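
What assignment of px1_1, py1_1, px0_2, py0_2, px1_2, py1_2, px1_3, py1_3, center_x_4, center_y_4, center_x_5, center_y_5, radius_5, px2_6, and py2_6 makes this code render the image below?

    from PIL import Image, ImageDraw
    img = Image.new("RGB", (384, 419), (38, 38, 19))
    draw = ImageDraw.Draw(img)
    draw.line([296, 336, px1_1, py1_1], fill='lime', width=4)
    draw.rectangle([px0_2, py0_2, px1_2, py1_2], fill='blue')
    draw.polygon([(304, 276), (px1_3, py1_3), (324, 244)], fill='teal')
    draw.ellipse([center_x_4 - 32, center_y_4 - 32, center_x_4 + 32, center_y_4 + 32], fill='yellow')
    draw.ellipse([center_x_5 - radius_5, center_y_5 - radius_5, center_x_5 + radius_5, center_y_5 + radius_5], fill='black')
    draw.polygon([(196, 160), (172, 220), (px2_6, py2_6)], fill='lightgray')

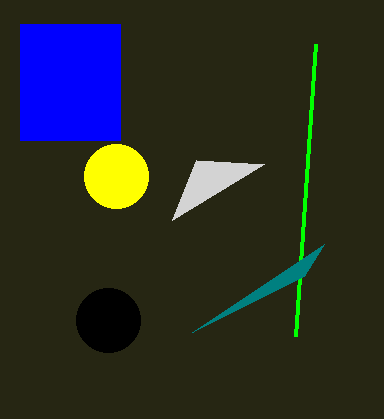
px1_1 = 316, py1_1 = 44, px0_2 = 20, py0_2 = 24, px1_2 = 120, py1_2 = 140, px1_3 = 192, py1_3 = 332, center_x_4 = 116, center_y_4 = 176, center_x_5 = 108, center_y_5 = 320, radius_5 = 32, px2_6 = 264, py2_6 = 164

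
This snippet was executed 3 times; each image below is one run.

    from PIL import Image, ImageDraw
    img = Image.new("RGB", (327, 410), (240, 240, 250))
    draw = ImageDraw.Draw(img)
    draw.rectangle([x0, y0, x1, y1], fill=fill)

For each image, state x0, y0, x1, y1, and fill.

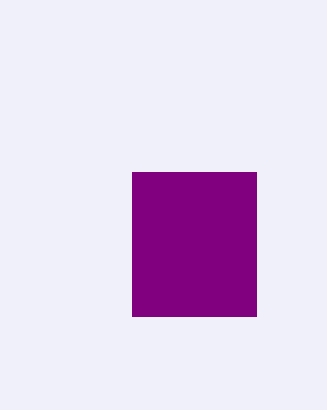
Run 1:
x0 = 132; y0 = 172; x1 = 256; y1 = 316; fill = 'purple'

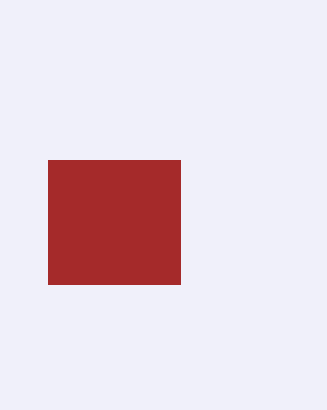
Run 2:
x0 = 48
y0 = 160
x1 = 180
y1 = 284
fill = 'brown'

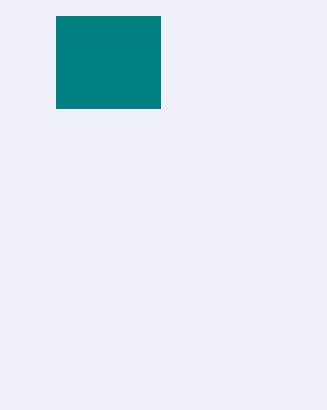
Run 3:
x0 = 56, y0 = 16, x1 = 160, y1 = 108, fill = 'teal'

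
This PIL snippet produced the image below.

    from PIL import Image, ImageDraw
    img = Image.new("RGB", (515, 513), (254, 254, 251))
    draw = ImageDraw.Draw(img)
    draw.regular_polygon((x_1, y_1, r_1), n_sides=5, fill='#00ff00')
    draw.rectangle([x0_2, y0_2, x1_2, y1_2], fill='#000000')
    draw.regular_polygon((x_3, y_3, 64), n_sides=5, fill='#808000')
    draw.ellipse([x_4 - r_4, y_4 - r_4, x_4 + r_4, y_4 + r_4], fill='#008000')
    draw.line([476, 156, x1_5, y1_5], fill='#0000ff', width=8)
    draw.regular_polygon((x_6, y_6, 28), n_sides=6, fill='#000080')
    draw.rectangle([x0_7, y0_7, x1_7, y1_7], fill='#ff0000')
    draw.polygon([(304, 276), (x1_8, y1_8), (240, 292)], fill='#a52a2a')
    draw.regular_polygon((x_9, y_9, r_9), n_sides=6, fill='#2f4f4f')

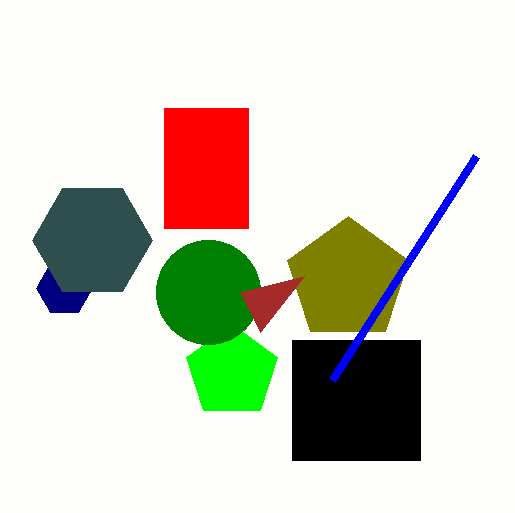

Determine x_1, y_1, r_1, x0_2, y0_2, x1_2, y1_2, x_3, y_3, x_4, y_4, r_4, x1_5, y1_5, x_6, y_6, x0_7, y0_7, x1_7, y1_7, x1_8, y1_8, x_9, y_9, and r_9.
x_1 = 232; y_1 = 372; r_1 = 48; x0_2 = 292; y0_2 = 340; x1_2 = 420; y1_2 = 460; x_3 = 348; y_3 = 280; x_4 = 208; y_4 = 292; r_4 = 52; x1_5 = 332; y1_5 = 380; x_6 = 64; y_6 = 288; x0_7 = 164; y0_7 = 108; x1_7 = 248; y1_7 = 228; x1_8 = 260; y1_8 = 332; x_9 = 92; y_9 = 240; r_9 = 60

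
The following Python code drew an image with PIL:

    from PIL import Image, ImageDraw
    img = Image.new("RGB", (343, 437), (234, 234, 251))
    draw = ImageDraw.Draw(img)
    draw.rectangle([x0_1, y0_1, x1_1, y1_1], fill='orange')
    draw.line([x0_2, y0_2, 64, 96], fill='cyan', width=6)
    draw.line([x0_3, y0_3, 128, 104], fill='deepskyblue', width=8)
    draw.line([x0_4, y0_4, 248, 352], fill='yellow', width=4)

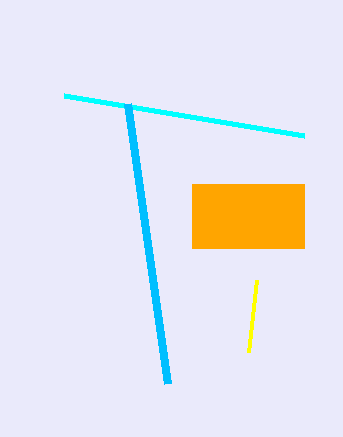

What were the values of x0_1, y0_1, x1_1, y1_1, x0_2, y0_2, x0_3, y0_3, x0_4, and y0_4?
x0_1 = 192, y0_1 = 184, x1_1 = 304, y1_1 = 248, x0_2 = 304, y0_2 = 136, x0_3 = 168, y0_3 = 384, x0_4 = 256, y0_4 = 280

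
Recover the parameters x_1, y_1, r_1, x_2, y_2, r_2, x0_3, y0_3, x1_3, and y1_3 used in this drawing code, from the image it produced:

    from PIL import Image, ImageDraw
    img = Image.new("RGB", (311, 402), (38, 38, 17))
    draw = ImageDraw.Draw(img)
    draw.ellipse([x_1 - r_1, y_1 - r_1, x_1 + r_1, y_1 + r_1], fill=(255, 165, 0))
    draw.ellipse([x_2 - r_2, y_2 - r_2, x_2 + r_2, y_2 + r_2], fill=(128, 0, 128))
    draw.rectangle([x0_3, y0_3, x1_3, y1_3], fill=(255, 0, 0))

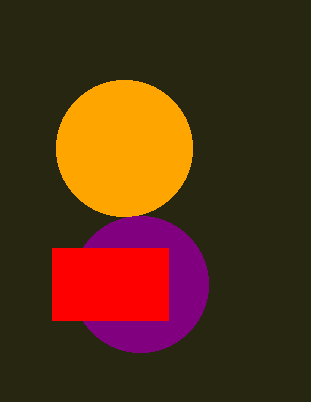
x_1 = 124
y_1 = 148
r_1 = 68
x_2 = 140
y_2 = 284
r_2 = 68
x0_3 = 52
y0_3 = 248
x1_3 = 168
y1_3 = 320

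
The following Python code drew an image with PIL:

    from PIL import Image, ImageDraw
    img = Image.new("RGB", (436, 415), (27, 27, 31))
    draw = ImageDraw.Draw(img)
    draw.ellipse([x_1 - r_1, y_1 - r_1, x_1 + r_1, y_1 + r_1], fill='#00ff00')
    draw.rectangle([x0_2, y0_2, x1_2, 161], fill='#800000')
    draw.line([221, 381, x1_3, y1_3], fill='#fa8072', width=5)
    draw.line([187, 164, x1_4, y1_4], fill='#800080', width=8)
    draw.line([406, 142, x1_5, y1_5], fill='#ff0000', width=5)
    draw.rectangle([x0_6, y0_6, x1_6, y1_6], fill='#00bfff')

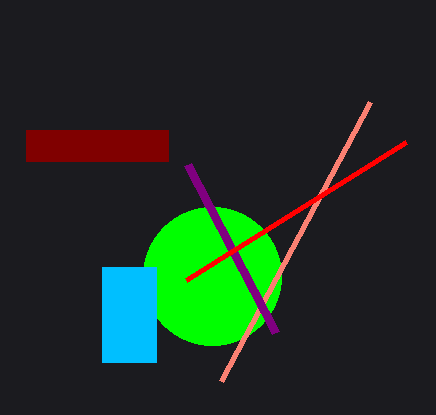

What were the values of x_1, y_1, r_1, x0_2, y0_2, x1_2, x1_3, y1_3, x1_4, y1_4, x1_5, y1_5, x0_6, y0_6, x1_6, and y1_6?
x_1 = 212; y_1 = 276; r_1 = 69; x0_2 = 26; y0_2 = 130; x1_2 = 168; x1_3 = 370; y1_3 = 102; x1_4 = 275; y1_4 = 332; x1_5 = 186; y1_5 = 280; x0_6 = 102; y0_6 = 267; x1_6 = 156; y1_6 = 362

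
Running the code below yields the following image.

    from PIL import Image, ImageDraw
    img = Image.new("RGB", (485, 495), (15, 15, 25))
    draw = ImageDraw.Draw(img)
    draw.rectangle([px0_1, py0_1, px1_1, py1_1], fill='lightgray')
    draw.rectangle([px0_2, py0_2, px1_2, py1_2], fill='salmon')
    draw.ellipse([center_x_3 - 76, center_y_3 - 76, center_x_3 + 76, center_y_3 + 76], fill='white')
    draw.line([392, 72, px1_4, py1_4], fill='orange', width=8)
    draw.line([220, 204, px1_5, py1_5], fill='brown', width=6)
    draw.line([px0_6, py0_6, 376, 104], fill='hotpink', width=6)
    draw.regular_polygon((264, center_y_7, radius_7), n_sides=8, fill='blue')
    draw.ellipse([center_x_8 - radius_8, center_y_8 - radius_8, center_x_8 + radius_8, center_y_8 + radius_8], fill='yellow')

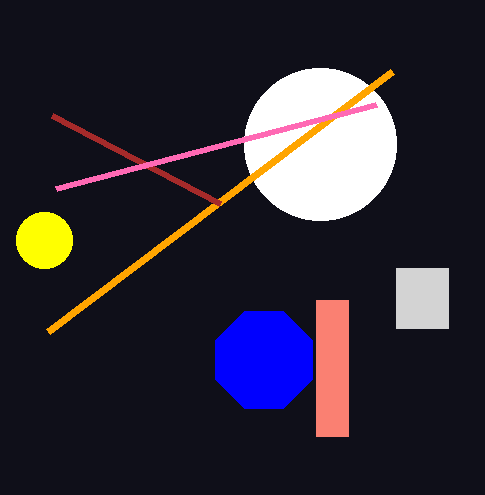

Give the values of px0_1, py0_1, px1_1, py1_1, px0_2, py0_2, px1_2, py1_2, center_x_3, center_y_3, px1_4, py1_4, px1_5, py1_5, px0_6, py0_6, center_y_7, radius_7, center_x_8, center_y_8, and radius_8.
px0_1 = 396; py0_1 = 268; px1_1 = 448; py1_1 = 328; px0_2 = 316; py0_2 = 300; px1_2 = 348; py1_2 = 436; center_x_3 = 320; center_y_3 = 144; px1_4 = 48; py1_4 = 332; px1_5 = 52; py1_5 = 116; px0_6 = 56; py0_6 = 188; center_y_7 = 360; radius_7 = 52; center_x_8 = 44; center_y_8 = 240; radius_8 = 28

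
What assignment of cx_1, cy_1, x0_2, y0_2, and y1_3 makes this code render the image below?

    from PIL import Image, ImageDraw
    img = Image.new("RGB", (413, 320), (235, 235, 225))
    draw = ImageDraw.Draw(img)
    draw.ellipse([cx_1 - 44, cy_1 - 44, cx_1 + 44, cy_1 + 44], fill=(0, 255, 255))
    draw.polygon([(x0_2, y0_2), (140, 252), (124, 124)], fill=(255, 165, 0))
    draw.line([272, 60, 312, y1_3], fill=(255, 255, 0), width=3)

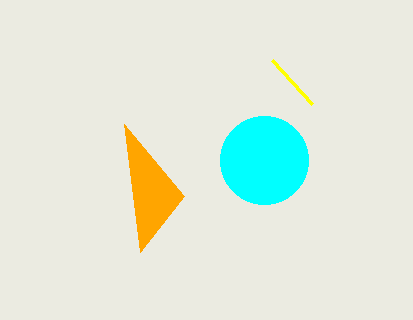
cx_1 = 264; cy_1 = 160; x0_2 = 184; y0_2 = 196; y1_3 = 104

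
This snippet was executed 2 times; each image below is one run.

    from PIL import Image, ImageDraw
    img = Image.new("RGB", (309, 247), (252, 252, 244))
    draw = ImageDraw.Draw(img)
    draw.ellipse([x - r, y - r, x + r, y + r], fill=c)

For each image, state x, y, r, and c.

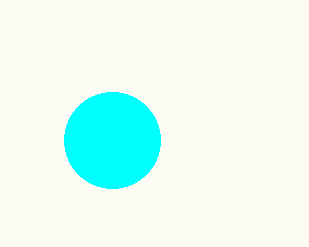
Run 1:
x = 112; y = 140; r = 48; c = 'cyan'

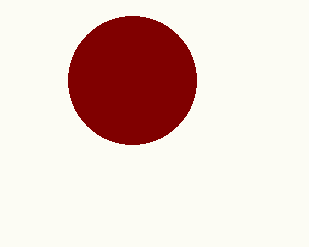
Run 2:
x = 132, y = 80, r = 64, c = 'maroon'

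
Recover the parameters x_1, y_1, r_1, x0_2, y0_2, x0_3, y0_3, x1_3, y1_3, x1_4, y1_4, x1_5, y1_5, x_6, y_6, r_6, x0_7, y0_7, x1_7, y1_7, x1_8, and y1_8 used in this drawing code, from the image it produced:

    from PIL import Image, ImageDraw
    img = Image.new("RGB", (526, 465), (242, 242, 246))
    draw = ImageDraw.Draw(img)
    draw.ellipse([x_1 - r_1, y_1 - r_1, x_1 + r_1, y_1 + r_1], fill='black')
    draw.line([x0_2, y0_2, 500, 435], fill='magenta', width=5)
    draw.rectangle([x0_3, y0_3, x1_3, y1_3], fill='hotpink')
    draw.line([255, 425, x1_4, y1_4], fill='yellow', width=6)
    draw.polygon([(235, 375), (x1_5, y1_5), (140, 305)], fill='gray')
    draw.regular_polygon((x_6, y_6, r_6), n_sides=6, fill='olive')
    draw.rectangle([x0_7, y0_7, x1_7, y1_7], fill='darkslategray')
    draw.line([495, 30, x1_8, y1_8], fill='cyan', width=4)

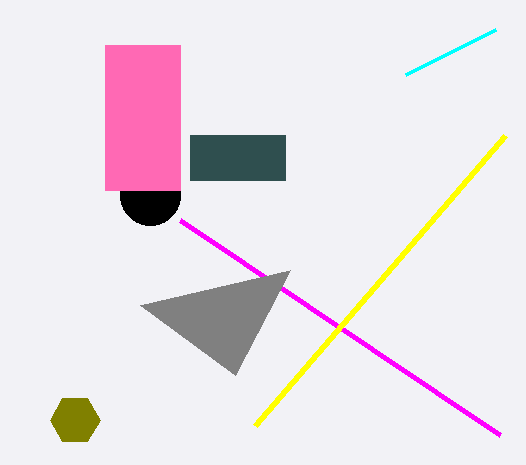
x_1 = 150
y_1 = 195
r_1 = 30
x0_2 = 180
y0_2 = 220
x0_3 = 105
y0_3 = 45
x1_3 = 180
y1_3 = 190
x1_4 = 505
y1_4 = 135
x1_5 = 290
y1_5 = 270
x_6 = 75
y_6 = 420
r_6 = 25
x0_7 = 190
y0_7 = 135
x1_7 = 285
y1_7 = 180
x1_8 = 405
y1_8 = 75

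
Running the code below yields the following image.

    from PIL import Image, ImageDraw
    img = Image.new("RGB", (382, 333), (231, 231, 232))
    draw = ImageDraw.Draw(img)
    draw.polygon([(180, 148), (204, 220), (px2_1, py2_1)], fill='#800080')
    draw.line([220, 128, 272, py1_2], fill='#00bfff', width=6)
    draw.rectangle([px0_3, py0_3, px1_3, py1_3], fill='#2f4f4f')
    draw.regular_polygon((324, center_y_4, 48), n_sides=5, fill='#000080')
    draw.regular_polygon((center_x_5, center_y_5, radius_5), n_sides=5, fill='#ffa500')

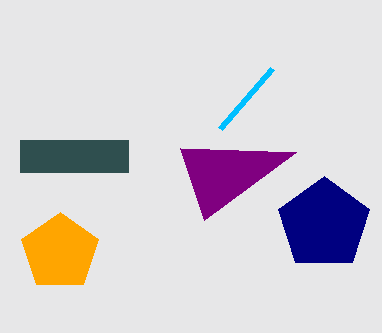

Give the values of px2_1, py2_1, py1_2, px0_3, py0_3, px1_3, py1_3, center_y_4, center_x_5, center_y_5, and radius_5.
px2_1 = 296, py2_1 = 152, py1_2 = 68, px0_3 = 20, py0_3 = 140, px1_3 = 128, py1_3 = 172, center_y_4 = 224, center_x_5 = 60, center_y_5 = 252, radius_5 = 40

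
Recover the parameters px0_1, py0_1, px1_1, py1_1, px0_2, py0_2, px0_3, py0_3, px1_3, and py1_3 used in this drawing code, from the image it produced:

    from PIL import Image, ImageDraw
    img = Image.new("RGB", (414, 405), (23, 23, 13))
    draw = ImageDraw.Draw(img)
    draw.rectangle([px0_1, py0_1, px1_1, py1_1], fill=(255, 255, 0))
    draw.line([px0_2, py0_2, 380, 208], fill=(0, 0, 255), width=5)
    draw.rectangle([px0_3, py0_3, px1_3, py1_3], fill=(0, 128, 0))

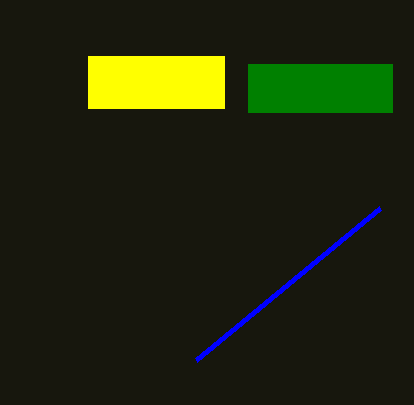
px0_1 = 88, py0_1 = 56, px1_1 = 224, py1_1 = 108, px0_2 = 196, py0_2 = 360, px0_3 = 248, py0_3 = 64, px1_3 = 392, py1_3 = 112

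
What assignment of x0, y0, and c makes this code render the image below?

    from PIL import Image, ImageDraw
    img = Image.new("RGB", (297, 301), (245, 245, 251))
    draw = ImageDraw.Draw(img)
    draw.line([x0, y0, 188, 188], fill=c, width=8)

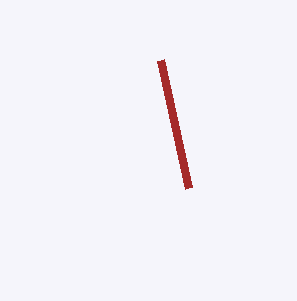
x0 = 160
y0 = 60
c = 'brown'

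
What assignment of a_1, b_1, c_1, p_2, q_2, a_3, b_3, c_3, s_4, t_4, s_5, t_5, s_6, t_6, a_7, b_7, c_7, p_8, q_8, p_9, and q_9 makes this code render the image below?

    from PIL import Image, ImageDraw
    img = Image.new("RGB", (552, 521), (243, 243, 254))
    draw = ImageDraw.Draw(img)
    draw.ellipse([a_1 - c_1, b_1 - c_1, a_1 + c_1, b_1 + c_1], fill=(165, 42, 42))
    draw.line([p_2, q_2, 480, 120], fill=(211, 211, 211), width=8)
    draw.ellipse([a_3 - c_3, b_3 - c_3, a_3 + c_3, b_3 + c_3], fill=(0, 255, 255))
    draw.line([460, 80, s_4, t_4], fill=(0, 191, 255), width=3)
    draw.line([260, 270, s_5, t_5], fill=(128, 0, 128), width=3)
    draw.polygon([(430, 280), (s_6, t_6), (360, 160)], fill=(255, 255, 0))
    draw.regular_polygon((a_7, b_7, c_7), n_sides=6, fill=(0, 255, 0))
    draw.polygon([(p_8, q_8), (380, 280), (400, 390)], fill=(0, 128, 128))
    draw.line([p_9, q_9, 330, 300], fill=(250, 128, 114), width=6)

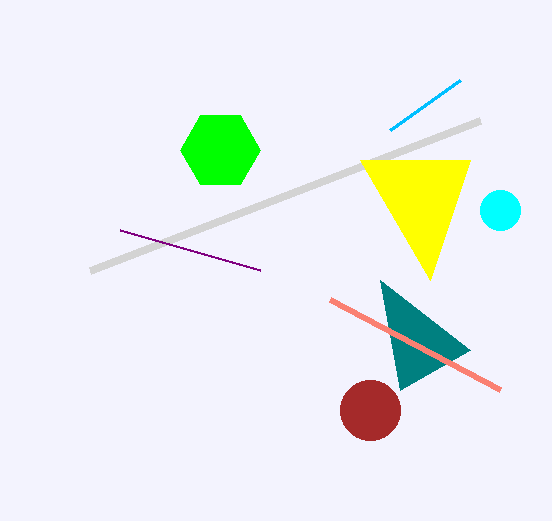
a_1 = 370, b_1 = 410, c_1 = 30, p_2 = 90, q_2 = 270, a_3 = 500, b_3 = 210, c_3 = 20, s_4 = 390, t_4 = 130, s_5 = 120, t_5 = 230, s_6 = 470, t_6 = 160, a_7 = 220, b_7 = 150, c_7 = 40, p_8 = 470, q_8 = 350, p_9 = 500, q_9 = 390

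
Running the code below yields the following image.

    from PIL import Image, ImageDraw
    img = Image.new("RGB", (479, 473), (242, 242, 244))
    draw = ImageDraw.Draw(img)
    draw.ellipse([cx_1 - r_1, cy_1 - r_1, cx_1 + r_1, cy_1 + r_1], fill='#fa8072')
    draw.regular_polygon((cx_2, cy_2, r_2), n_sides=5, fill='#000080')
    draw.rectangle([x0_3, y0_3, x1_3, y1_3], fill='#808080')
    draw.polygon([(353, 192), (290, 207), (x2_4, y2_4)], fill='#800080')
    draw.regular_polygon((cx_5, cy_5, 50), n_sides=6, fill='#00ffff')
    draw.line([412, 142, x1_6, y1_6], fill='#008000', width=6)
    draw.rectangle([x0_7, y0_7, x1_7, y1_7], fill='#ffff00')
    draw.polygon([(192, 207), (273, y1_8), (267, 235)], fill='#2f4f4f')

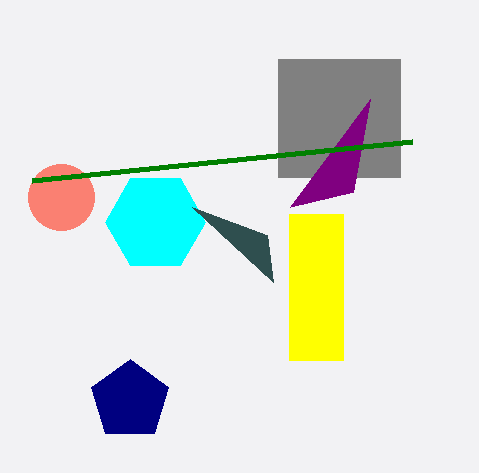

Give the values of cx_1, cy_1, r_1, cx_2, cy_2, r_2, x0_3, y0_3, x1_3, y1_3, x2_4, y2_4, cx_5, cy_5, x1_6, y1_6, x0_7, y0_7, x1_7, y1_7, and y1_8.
cx_1 = 61
cy_1 = 197
r_1 = 33
cx_2 = 130
cy_2 = 400
r_2 = 41
x0_3 = 278
y0_3 = 59
x1_3 = 400
y1_3 = 177
x2_4 = 370
y2_4 = 99
cx_5 = 155
cy_5 = 222
x1_6 = 32
y1_6 = 181
x0_7 = 289
y0_7 = 214
x1_7 = 343
y1_7 = 360
y1_8 = 282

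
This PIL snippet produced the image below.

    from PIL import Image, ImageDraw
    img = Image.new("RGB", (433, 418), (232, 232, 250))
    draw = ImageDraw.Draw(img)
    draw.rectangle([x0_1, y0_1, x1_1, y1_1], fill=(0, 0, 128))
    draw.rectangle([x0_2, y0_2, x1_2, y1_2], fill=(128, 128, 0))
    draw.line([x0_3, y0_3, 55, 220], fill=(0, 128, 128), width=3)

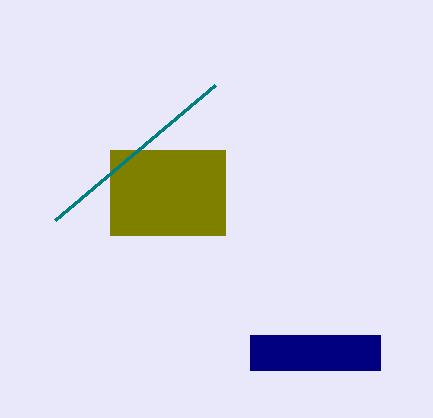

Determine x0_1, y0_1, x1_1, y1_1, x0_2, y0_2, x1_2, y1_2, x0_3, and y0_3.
x0_1 = 250; y0_1 = 335; x1_1 = 380; y1_1 = 370; x0_2 = 110; y0_2 = 150; x1_2 = 225; y1_2 = 235; x0_3 = 215; y0_3 = 85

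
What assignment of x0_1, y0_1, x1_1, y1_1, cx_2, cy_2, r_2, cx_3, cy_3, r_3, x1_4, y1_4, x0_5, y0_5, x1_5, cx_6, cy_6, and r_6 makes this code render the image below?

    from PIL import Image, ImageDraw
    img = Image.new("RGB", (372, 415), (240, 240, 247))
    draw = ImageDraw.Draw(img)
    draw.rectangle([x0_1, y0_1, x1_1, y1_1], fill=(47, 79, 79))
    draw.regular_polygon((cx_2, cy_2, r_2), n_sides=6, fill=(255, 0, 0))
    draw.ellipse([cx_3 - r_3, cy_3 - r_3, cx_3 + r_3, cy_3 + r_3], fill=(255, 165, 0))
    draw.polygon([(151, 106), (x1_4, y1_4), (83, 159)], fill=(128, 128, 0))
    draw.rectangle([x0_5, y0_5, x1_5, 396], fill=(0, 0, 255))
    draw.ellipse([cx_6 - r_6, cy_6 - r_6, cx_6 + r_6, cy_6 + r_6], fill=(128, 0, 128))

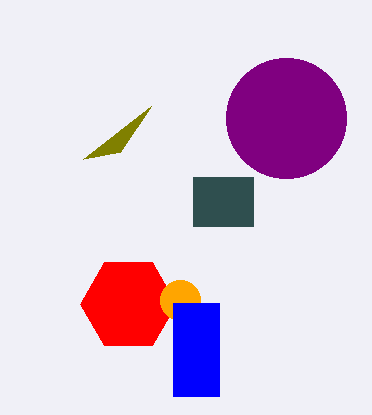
x0_1 = 193; y0_1 = 177; x1_1 = 253; y1_1 = 226; cx_2 = 128; cy_2 = 304; r_2 = 48; cx_3 = 180; cy_3 = 300; r_3 = 20; x1_4 = 120; y1_4 = 152; x0_5 = 173; y0_5 = 303; x1_5 = 219; cx_6 = 286; cy_6 = 118; r_6 = 60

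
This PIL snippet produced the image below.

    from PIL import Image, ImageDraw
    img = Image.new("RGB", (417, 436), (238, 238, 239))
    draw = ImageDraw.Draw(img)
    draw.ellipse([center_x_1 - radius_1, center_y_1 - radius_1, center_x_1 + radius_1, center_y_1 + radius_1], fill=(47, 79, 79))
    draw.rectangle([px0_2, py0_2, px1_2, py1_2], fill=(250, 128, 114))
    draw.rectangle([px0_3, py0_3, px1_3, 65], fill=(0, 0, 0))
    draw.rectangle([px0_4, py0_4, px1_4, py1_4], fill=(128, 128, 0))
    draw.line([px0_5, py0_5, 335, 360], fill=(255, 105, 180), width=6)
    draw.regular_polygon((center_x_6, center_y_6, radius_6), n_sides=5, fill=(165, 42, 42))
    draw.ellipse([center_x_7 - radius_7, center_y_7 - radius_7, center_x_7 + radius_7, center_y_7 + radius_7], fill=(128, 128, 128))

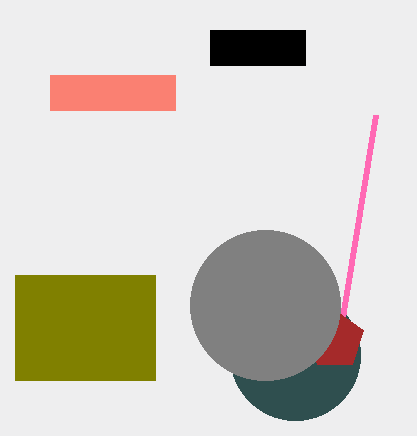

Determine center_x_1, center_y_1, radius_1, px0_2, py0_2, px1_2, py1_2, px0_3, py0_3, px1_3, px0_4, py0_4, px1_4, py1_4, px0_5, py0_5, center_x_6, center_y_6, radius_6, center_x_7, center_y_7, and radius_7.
center_x_1 = 295
center_y_1 = 355
radius_1 = 65
px0_2 = 50
py0_2 = 75
px1_2 = 175
py1_2 = 110
px0_3 = 210
py0_3 = 30
px1_3 = 305
px0_4 = 15
py0_4 = 275
px1_4 = 155
py1_4 = 380
px0_5 = 375
py0_5 = 115
center_x_6 = 335
center_y_6 = 340
radius_6 = 30
center_x_7 = 265
center_y_7 = 305
radius_7 = 75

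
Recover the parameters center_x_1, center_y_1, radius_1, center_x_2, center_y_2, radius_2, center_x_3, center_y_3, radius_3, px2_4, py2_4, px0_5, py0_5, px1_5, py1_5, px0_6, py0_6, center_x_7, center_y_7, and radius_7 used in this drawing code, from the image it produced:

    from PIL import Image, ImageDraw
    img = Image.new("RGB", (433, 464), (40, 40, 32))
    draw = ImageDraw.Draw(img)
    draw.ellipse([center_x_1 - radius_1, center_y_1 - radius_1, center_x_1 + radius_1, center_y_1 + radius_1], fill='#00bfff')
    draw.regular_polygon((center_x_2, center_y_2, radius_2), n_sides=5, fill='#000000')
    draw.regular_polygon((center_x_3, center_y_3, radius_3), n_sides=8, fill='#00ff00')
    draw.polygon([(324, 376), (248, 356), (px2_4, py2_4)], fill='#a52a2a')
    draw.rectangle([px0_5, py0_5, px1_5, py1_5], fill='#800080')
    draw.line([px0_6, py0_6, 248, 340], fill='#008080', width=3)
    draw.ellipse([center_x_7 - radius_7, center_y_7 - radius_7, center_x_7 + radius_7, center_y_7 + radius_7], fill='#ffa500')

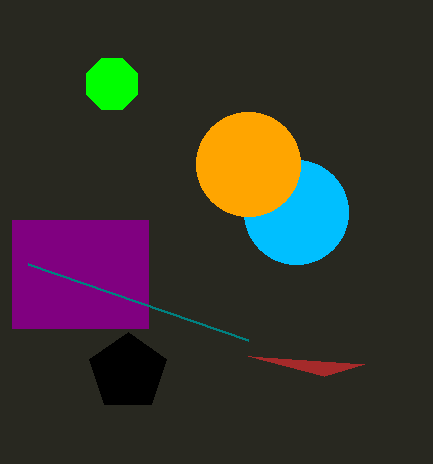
center_x_1 = 296, center_y_1 = 212, radius_1 = 52, center_x_2 = 128, center_y_2 = 372, radius_2 = 40, center_x_3 = 112, center_y_3 = 84, radius_3 = 28, px2_4 = 364, py2_4 = 364, px0_5 = 12, py0_5 = 220, px1_5 = 148, py1_5 = 328, px0_6 = 28, py0_6 = 264, center_x_7 = 248, center_y_7 = 164, radius_7 = 52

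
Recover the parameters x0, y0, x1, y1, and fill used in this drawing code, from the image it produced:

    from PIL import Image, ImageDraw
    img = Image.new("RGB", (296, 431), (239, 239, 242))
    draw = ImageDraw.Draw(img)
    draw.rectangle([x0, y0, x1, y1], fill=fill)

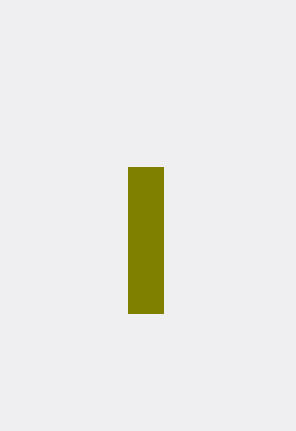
x0 = 128; y0 = 167; x1 = 163; y1 = 313; fill = 'olive'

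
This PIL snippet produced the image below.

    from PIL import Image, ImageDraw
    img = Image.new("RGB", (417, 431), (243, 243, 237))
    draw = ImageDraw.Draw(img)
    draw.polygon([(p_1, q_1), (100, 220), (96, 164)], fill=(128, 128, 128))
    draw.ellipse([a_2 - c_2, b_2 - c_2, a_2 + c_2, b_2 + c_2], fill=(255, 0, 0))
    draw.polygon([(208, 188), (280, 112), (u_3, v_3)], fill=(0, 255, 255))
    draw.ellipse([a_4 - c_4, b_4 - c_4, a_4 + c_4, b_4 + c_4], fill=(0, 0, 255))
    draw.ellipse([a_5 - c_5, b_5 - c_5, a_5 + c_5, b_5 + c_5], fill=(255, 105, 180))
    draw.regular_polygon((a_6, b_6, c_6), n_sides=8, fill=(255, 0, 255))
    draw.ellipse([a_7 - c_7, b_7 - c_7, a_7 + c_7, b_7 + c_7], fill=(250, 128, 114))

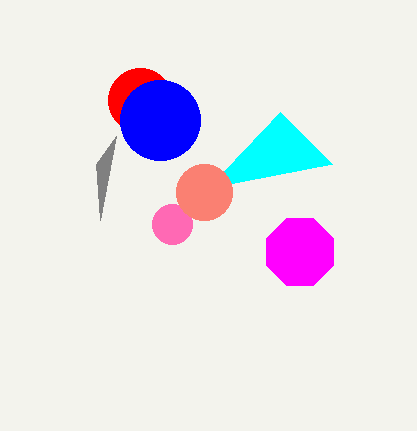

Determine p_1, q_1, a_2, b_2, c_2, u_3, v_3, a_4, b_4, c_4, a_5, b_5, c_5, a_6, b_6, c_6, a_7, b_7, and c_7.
p_1 = 116; q_1 = 136; a_2 = 140; b_2 = 100; c_2 = 32; u_3 = 332; v_3 = 164; a_4 = 160; b_4 = 120; c_4 = 40; a_5 = 172; b_5 = 224; c_5 = 20; a_6 = 300; b_6 = 252; c_6 = 36; a_7 = 204; b_7 = 192; c_7 = 28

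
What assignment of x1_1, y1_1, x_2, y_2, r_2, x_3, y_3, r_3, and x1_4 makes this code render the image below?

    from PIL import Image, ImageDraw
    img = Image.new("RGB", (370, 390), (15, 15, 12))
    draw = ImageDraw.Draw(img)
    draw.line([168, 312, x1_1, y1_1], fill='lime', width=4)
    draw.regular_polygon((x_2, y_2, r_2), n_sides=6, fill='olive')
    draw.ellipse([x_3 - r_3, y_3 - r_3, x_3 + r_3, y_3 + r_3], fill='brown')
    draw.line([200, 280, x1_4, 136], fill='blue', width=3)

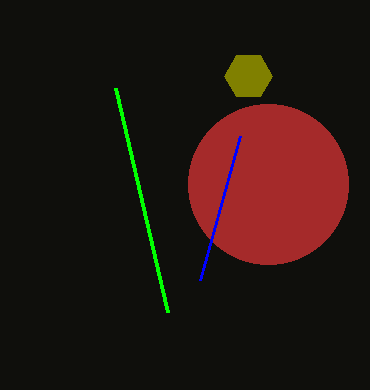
x1_1 = 116
y1_1 = 88
x_2 = 248
y_2 = 76
r_2 = 24
x_3 = 268
y_3 = 184
r_3 = 80
x1_4 = 240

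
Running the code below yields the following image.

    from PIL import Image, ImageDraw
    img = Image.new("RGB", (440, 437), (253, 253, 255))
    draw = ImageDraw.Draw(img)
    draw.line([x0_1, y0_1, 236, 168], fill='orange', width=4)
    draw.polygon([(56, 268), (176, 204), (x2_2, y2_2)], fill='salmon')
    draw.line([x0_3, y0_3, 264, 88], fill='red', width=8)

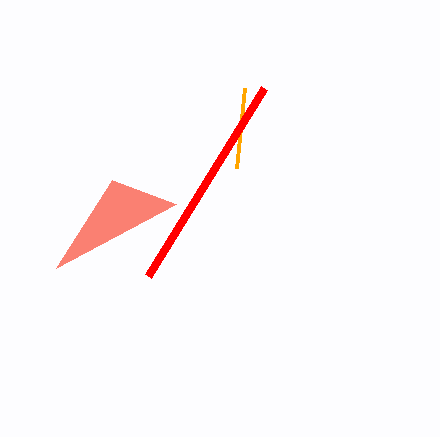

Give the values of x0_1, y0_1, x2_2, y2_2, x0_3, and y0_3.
x0_1 = 244
y0_1 = 88
x2_2 = 112
y2_2 = 180
x0_3 = 148
y0_3 = 276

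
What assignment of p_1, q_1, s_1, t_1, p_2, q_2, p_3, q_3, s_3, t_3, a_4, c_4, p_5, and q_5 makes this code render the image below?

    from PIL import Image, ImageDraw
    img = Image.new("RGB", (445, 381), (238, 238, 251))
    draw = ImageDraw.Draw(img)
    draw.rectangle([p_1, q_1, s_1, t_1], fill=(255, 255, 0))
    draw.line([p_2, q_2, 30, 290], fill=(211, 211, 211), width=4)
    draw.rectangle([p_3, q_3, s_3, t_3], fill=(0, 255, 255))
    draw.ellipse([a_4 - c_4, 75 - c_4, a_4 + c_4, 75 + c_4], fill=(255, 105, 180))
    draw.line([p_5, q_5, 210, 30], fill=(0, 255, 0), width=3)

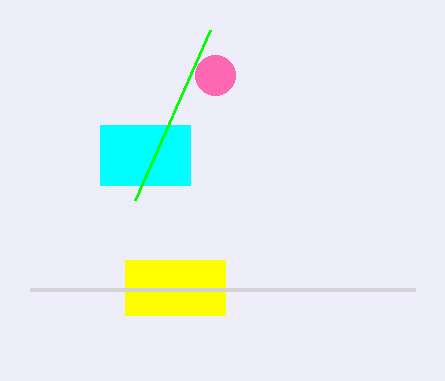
p_1 = 125, q_1 = 260, s_1 = 225, t_1 = 315, p_2 = 415, q_2 = 290, p_3 = 100, q_3 = 125, s_3 = 190, t_3 = 185, a_4 = 215, c_4 = 20, p_5 = 135, q_5 = 200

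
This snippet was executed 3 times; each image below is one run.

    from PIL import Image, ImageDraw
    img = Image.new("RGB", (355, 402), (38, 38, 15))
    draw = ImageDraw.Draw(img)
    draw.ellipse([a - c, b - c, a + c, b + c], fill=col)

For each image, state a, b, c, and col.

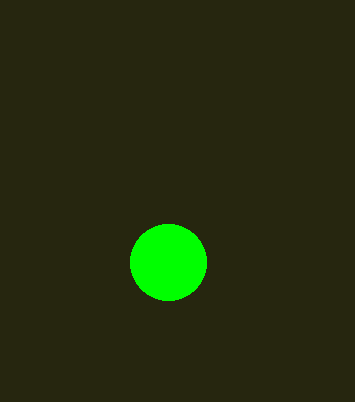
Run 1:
a = 168
b = 262
c = 38
col = 'lime'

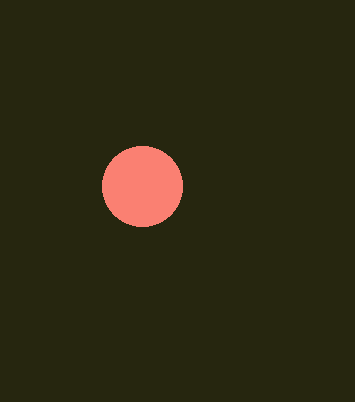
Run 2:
a = 142
b = 186
c = 40
col = 'salmon'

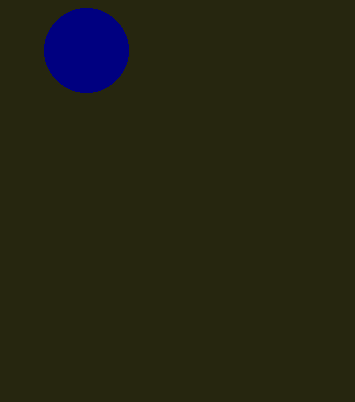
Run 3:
a = 86; b = 50; c = 42; col = 'navy'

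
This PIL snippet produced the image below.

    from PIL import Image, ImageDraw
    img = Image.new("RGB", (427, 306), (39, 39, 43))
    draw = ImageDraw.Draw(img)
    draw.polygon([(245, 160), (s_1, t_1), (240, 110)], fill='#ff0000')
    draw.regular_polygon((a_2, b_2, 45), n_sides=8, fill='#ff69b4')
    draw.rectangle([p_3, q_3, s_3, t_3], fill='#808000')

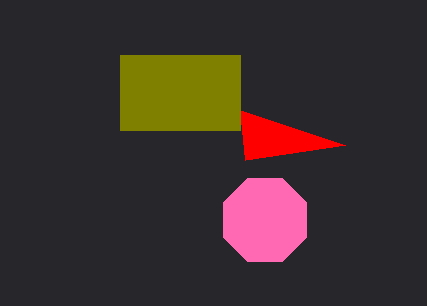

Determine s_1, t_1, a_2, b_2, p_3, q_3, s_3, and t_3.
s_1 = 345, t_1 = 145, a_2 = 265, b_2 = 220, p_3 = 120, q_3 = 55, s_3 = 240, t_3 = 130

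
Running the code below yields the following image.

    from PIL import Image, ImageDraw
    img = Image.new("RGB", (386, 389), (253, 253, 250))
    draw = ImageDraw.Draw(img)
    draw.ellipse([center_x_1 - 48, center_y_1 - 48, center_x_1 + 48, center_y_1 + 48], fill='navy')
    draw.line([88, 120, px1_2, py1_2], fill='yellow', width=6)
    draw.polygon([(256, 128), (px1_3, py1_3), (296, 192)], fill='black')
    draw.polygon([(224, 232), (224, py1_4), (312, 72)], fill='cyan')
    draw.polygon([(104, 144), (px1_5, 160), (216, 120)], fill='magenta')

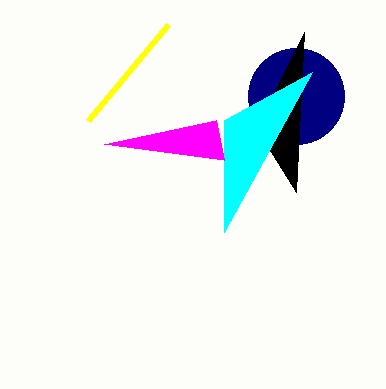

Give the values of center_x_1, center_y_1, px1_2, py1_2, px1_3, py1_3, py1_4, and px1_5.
center_x_1 = 296, center_y_1 = 96, px1_2 = 168, py1_2 = 24, px1_3 = 304, py1_3 = 32, py1_4 = 120, px1_5 = 224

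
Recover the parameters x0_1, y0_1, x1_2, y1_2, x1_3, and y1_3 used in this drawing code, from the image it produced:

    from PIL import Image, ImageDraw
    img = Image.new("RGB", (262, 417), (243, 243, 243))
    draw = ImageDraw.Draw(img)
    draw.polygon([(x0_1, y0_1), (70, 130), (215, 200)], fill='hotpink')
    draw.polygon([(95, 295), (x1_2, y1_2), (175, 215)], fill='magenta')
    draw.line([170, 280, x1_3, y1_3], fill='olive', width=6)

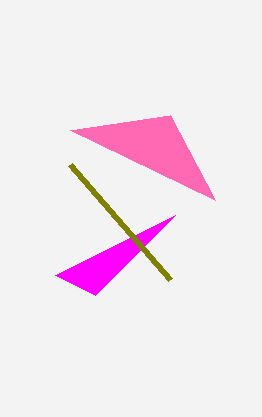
x0_1 = 170
y0_1 = 115
x1_2 = 55
y1_2 = 275
x1_3 = 70
y1_3 = 165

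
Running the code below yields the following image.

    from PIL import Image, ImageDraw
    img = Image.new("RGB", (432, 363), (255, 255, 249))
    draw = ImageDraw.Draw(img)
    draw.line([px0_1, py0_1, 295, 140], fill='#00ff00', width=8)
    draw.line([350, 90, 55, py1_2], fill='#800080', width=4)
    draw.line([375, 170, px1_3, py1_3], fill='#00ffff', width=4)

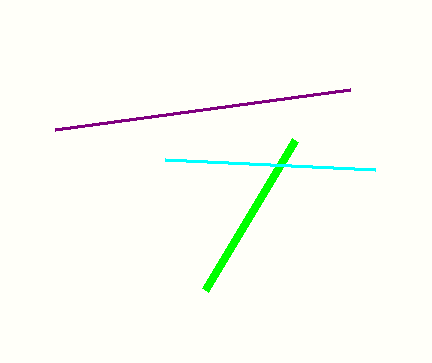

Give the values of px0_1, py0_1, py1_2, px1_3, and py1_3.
px0_1 = 205; py0_1 = 290; py1_2 = 130; px1_3 = 165; py1_3 = 160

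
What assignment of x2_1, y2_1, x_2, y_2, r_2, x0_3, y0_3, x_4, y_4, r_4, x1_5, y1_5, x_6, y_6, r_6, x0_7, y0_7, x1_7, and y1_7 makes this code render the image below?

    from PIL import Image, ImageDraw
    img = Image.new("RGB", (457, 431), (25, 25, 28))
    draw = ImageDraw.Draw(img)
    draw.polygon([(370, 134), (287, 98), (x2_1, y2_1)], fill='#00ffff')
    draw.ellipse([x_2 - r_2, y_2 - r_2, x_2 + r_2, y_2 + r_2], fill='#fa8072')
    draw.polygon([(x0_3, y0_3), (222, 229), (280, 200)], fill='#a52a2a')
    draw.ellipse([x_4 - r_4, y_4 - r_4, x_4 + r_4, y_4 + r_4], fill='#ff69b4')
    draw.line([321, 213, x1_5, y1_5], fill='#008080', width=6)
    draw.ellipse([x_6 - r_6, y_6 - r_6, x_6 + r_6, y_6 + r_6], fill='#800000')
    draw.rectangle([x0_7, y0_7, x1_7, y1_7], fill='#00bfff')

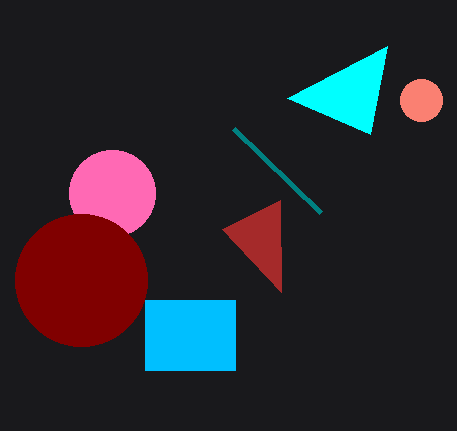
x2_1 = 387
y2_1 = 46
x_2 = 421
y_2 = 100
r_2 = 21
x0_3 = 281
y0_3 = 292
x_4 = 112
y_4 = 193
r_4 = 43
x1_5 = 234
y1_5 = 129
x_6 = 81
y_6 = 280
r_6 = 66
x0_7 = 145
y0_7 = 300
x1_7 = 235
y1_7 = 370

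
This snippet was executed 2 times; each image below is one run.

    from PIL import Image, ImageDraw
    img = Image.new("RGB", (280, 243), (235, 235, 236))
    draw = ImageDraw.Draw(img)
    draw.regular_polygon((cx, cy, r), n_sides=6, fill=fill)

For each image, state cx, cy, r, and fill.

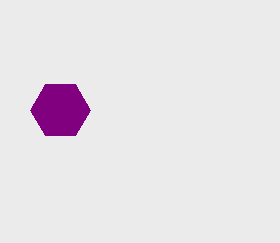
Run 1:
cx = 60
cy = 110
r = 30
fill = 'purple'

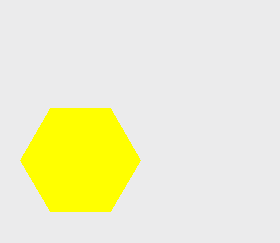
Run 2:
cx = 80, cy = 160, r = 60, fill = 'yellow'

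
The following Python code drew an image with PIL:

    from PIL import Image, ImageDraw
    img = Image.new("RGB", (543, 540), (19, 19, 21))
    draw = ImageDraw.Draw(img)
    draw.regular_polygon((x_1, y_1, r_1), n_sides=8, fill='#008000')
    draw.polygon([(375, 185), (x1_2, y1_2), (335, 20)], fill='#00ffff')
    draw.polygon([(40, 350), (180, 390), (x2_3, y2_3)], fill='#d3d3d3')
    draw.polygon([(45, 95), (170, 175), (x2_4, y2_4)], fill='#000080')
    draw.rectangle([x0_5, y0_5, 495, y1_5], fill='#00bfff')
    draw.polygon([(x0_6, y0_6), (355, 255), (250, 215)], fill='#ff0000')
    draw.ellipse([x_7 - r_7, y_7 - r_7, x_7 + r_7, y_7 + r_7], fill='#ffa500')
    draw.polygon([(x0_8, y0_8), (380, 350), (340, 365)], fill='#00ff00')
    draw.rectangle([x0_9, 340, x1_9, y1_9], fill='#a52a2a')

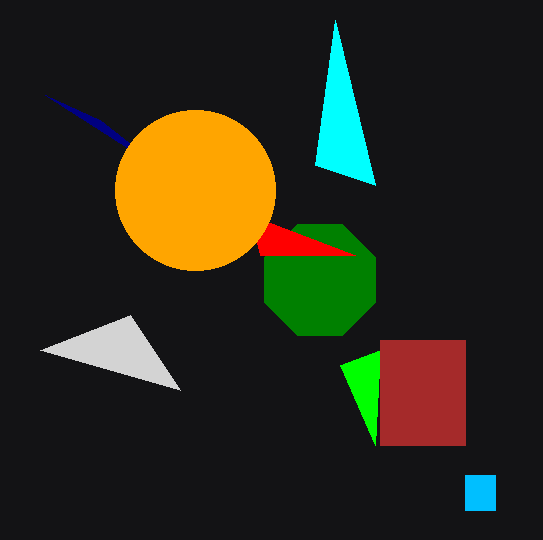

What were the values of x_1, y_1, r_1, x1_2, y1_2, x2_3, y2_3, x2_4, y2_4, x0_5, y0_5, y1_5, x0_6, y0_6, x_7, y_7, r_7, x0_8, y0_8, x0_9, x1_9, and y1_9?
x_1 = 320, y_1 = 280, r_1 = 60, x1_2 = 315, y1_2 = 165, x2_3 = 130, y2_3 = 315, x2_4 = 100, y2_4 = 120, x0_5 = 465, y0_5 = 475, y1_5 = 510, x0_6 = 260, y0_6 = 255, x_7 = 195, y_7 = 190, r_7 = 80, x0_8 = 375, y0_8 = 445, x0_9 = 380, x1_9 = 465, y1_9 = 445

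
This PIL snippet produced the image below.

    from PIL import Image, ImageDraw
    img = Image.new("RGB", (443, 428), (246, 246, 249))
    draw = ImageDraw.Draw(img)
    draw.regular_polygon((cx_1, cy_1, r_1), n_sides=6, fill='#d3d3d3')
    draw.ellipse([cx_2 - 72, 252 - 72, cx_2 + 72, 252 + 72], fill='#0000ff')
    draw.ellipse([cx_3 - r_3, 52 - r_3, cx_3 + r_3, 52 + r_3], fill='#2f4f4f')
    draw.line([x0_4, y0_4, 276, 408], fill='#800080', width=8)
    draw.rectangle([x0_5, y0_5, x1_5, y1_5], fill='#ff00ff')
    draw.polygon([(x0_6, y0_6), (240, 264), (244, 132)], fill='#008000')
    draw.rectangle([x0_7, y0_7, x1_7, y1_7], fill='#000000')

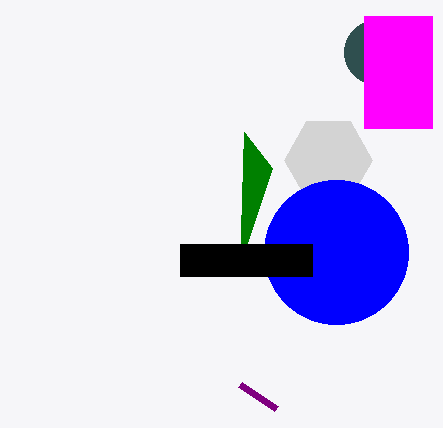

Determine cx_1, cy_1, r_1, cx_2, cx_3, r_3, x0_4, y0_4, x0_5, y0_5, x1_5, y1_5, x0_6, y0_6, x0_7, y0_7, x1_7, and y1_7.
cx_1 = 328, cy_1 = 160, r_1 = 44, cx_2 = 336, cx_3 = 376, r_3 = 32, x0_4 = 240, y0_4 = 384, x0_5 = 364, y0_5 = 16, x1_5 = 432, y1_5 = 128, x0_6 = 272, y0_6 = 168, x0_7 = 180, y0_7 = 244, x1_7 = 312, y1_7 = 276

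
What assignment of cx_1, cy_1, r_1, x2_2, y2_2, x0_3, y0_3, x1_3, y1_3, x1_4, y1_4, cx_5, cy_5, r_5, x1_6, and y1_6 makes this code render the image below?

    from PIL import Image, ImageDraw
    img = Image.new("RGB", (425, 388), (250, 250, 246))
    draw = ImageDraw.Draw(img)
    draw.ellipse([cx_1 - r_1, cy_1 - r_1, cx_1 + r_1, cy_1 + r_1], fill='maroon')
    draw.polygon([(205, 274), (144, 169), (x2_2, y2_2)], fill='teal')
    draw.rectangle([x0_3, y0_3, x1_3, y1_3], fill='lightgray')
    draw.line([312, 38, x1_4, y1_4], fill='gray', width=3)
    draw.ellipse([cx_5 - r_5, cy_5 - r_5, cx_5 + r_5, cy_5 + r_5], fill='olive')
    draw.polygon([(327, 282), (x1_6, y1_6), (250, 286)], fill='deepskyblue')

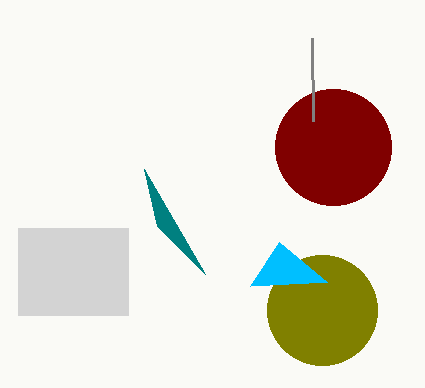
cx_1 = 333, cy_1 = 147, r_1 = 58, x2_2 = 157, y2_2 = 226, x0_3 = 18, y0_3 = 228, x1_3 = 128, y1_3 = 315, x1_4 = 313, y1_4 = 121, cx_5 = 322, cy_5 = 310, r_5 = 55, x1_6 = 279, y1_6 = 242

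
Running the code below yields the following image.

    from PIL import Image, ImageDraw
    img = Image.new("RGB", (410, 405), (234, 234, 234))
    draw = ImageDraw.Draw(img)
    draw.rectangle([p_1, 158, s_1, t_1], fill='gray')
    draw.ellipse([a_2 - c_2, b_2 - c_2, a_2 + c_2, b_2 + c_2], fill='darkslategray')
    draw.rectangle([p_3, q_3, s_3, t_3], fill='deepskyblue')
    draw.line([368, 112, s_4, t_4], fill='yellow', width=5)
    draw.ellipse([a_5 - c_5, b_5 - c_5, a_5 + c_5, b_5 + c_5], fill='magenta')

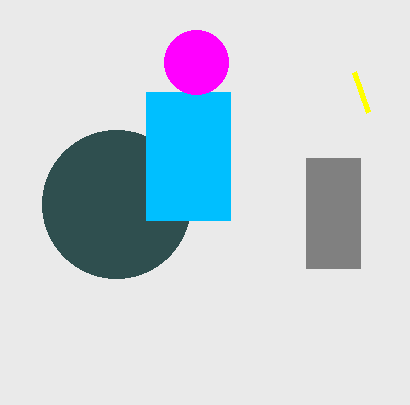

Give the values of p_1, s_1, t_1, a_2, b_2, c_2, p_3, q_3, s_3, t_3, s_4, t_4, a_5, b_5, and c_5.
p_1 = 306, s_1 = 360, t_1 = 268, a_2 = 116, b_2 = 204, c_2 = 74, p_3 = 146, q_3 = 92, s_3 = 230, t_3 = 220, s_4 = 354, t_4 = 72, a_5 = 196, b_5 = 62, c_5 = 32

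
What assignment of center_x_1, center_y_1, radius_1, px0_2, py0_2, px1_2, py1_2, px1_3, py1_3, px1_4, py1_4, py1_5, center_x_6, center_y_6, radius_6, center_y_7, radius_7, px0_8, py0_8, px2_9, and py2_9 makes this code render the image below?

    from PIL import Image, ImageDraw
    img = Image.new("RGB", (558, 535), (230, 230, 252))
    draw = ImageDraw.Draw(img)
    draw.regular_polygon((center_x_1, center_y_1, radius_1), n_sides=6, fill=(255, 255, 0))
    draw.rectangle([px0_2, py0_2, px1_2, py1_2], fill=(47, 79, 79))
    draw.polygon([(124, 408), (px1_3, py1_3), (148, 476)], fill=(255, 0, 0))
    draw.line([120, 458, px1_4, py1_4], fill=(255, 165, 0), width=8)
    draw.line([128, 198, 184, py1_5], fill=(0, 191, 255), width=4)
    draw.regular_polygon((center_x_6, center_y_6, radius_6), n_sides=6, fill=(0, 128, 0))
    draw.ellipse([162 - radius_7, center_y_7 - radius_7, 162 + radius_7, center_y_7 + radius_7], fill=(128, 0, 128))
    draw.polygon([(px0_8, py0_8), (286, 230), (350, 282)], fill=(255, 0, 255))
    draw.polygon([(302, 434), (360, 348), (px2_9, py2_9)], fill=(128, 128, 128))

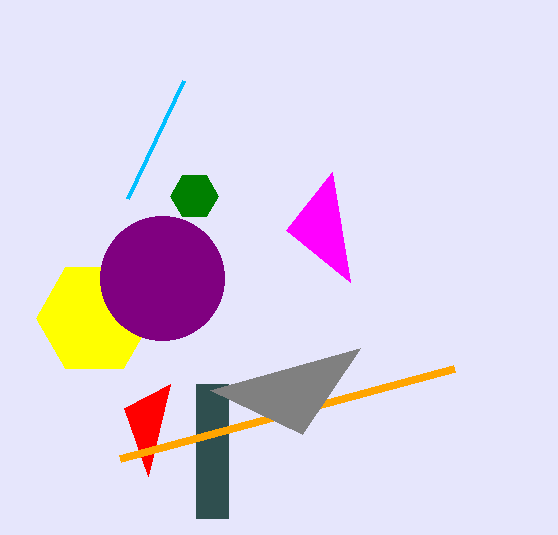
center_x_1 = 94
center_y_1 = 318
radius_1 = 58
px0_2 = 196
py0_2 = 384
px1_2 = 228
py1_2 = 518
px1_3 = 170
py1_3 = 384
px1_4 = 454
py1_4 = 368
py1_5 = 80
center_x_6 = 194
center_y_6 = 196
radius_6 = 24
center_y_7 = 278
radius_7 = 62
px0_8 = 332
py0_8 = 172
px2_9 = 210
py2_9 = 390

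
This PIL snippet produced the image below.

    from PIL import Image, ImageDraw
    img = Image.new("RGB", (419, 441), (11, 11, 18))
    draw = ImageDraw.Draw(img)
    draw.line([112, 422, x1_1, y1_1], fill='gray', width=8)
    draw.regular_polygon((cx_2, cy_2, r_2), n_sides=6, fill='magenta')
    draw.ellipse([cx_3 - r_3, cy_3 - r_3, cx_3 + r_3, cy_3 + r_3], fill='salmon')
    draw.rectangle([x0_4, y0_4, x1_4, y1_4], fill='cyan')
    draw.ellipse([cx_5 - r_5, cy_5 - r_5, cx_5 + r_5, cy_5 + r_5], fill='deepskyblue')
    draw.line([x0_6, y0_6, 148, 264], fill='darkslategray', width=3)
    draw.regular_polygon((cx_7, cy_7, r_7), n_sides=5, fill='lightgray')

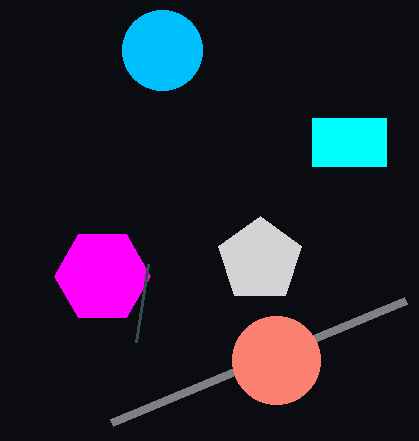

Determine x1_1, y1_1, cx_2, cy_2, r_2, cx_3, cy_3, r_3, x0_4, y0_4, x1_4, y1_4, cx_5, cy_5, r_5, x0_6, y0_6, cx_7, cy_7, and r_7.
x1_1 = 406
y1_1 = 300
cx_2 = 102
cy_2 = 276
r_2 = 48
cx_3 = 276
cy_3 = 360
r_3 = 44
x0_4 = 312
y0_4 = 118
x1_4 = 386
y1_4 = 166
cx_5 = 162
cy_5 = 50
r_5 = 40
x0_6 = 136
y0_6 = 342
cx_7 = 260
cy_7 = 260
r_7 = 44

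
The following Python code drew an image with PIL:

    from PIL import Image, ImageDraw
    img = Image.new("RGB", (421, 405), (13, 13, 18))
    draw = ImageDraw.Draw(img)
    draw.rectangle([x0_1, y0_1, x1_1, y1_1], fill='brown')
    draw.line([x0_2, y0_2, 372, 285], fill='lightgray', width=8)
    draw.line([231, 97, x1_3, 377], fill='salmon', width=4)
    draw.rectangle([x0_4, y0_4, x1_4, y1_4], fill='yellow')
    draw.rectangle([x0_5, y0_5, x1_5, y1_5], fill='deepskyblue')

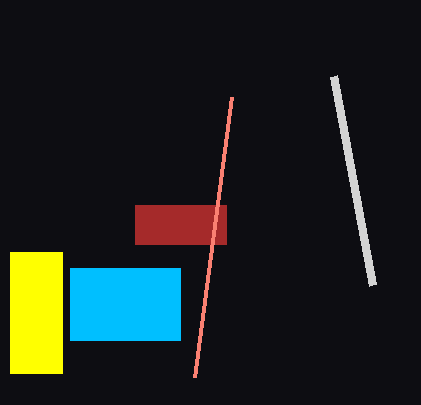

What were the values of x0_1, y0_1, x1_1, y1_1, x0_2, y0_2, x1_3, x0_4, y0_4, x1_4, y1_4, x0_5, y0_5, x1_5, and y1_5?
x0_1 = 135; y0_1 = 205; x1_1 = 226; y1_1 = 244; x0_2 = 333; y0_2 = 76; x1_3 = 194; x0_4 = 10; y0_4 = 252; x1_4 = 62; y1_4 = 373; x0_5 = 70; y0_5 = 268; x1_5 = 180; y1_5 = 340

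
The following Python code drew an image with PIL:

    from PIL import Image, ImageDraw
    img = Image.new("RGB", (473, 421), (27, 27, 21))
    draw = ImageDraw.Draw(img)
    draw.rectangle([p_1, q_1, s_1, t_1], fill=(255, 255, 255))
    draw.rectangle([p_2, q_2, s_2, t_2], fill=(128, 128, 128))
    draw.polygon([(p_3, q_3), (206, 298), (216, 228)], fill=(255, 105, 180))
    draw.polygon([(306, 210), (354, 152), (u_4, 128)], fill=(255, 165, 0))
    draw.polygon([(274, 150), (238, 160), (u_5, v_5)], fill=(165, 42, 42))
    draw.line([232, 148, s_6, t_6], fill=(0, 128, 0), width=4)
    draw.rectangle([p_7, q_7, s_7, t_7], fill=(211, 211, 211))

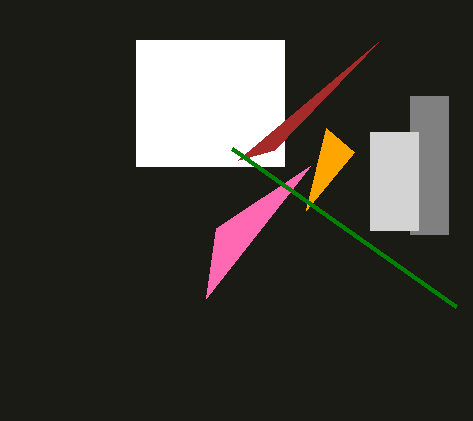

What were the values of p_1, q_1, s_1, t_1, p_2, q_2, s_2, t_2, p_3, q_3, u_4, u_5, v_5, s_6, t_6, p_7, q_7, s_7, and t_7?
p_1 = 136; q_1 = 40; s_1 = 284; t_1 = 166; p_2 = 410; q_2 = 96; s_2 = 448; t_2 = 234; p_3 = 310; q_3 = 166; u_4 = 326; u_5 = 378; v_5 = 42; s_6 = 456; t_6 = 306; p_7 = 370; q_7 = 132; s_7 = 418; t_7 = 230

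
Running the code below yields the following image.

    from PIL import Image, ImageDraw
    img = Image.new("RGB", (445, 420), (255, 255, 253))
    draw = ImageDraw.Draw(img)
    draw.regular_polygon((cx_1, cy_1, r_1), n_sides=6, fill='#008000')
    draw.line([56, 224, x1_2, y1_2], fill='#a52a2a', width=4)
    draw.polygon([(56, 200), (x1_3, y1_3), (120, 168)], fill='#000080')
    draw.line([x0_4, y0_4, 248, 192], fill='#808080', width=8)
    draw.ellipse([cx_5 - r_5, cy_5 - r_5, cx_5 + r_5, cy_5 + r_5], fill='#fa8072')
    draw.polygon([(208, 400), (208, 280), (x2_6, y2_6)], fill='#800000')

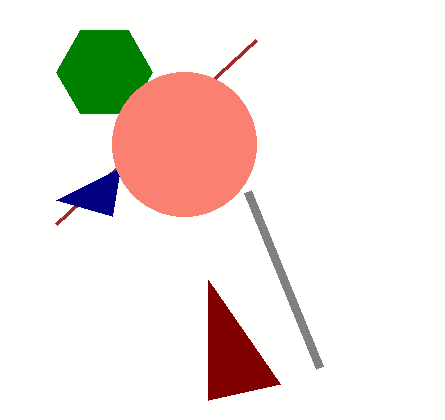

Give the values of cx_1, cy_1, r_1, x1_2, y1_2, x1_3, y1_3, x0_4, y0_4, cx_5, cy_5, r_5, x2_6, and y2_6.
cx_1 = 104
cy_1 = 72
r_1 = 48
x1_2 = 256
y1_2 = 40
x1_3 = 112
y1_3 = 216
x0_4 = 320
y0_4 = 368
cx_5 = 184
cy_5 = 144
r_5 = 72
x2_6 = 280
y2_6 = 384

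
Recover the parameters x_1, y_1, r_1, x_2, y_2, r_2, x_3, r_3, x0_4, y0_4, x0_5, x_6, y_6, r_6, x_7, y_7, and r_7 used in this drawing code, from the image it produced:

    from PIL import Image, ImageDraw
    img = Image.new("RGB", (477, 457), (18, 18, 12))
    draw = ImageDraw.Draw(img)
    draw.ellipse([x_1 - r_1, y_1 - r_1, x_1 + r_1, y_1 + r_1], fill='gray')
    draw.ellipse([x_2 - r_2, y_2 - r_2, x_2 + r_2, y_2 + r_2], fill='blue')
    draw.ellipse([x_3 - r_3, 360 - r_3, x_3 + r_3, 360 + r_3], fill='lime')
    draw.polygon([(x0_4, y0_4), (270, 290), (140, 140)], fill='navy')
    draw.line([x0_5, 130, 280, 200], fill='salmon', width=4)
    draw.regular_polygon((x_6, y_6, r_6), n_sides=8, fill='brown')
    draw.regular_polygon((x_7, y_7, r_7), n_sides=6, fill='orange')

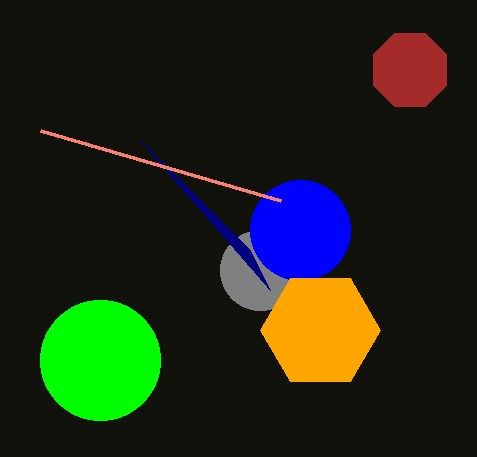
x_1 = 260; y_1 = 270; r_1 = 40; x_2 = 300; y_2 = 230; r_2 = 50; x_3 = 100; r_3 = 60; x0_4 = 250; y0_4 = 250; x0_5 = 40; x_6 = 410; y_6 = 70; r_6 = 40; x_7 = 320; y_7 = 330; r_7 = 60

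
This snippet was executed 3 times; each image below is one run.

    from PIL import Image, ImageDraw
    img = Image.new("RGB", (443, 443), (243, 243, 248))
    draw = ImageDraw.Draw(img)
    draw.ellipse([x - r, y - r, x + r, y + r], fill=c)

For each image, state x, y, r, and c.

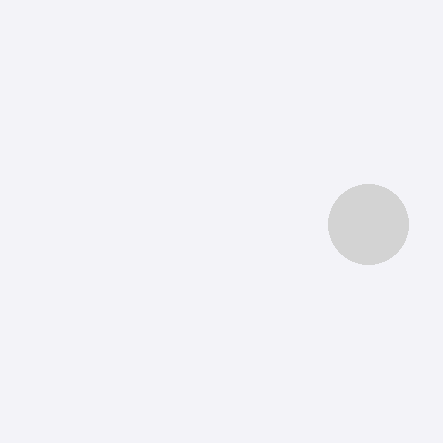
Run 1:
x = 368, y = 224, r = 40, c = 'lightgray'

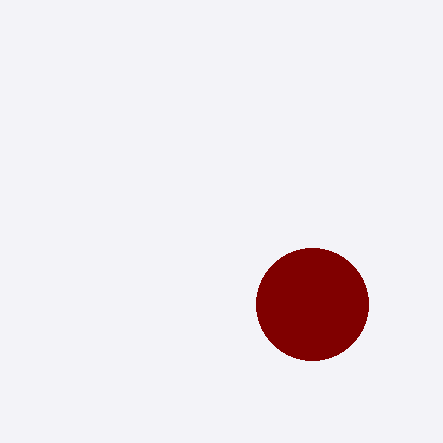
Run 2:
x = 312
y = 304
r = 56
c = 'maroon'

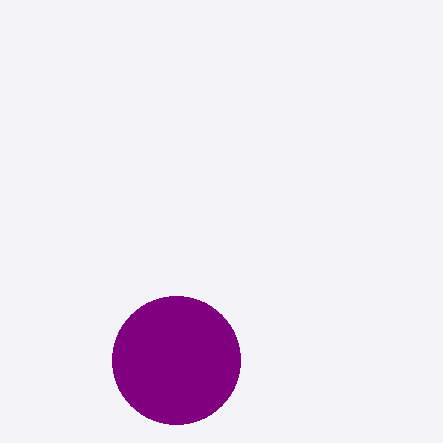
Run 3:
x = 176
y = 360
r = 64
c = 'purple'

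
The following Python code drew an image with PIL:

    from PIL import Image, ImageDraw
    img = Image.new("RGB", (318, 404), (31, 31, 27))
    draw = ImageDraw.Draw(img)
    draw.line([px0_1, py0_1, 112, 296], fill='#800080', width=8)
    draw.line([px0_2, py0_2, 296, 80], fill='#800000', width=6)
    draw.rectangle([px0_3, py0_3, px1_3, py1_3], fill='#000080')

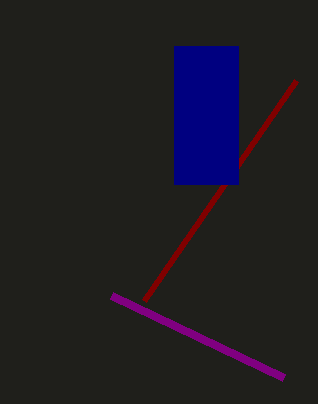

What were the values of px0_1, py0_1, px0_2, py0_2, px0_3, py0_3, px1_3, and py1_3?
px0_1 = 284; py0_1 = 378; px0_2 = 144; py0_2 = 300; px0_3 = 174; py0_3 = 46; px1_3 = 238; py1_3 = 184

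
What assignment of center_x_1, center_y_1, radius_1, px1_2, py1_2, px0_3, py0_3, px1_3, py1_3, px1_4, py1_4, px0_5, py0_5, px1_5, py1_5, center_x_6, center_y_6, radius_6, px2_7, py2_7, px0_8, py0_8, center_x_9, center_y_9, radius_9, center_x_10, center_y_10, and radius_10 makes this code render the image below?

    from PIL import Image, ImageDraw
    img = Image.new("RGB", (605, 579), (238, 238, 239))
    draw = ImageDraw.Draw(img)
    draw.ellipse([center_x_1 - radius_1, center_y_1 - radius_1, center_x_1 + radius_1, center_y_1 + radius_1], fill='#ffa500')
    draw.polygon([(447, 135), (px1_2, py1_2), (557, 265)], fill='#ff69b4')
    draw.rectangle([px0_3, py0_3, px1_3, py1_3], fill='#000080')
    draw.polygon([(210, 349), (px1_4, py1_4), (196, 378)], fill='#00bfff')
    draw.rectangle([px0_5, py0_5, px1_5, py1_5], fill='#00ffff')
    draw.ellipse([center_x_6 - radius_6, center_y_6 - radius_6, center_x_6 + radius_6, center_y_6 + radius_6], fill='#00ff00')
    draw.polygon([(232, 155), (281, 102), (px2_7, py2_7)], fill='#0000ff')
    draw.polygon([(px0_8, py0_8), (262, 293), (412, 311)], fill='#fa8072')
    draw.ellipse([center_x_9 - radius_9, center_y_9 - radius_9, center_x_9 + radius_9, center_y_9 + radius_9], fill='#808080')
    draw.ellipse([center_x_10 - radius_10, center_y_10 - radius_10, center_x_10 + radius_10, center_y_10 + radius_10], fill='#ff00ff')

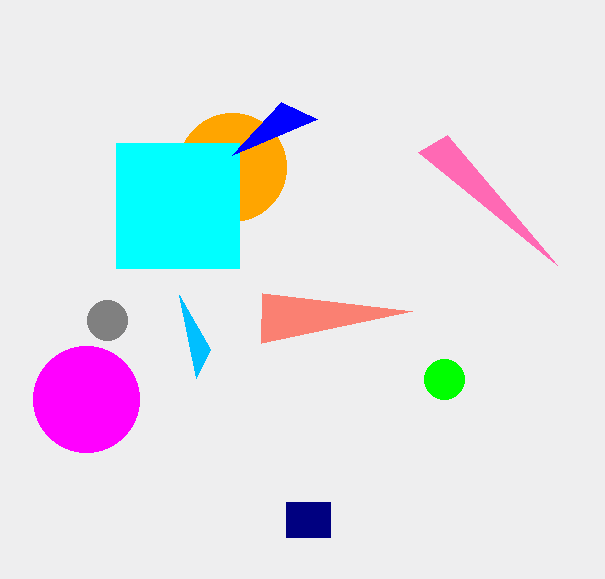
center_x_1 = 232
center_y_1 = 167
radius_1 = 54
px1_2 = 418
py1_2 = 152
px0_3 = 286
py0_3 = 502
px1_3 = 330
py1_3 = 537
px1_4 = 179
py1_4 = 295
px0_5 = 116
py0_5 = 143
px1_5 = 239
py1_5 = 268
center_x_6 = 444
center_y_6 = 379
radius_6 = 20
px2_7 = 317
py2_7 = 119
px0_8 = 261
py0_8 = 343
center_x_9 = 107
center_y_9 = 320
radius_9 = 20
center_x_10 = 86
center_y_10 = 399
radius_10 = 53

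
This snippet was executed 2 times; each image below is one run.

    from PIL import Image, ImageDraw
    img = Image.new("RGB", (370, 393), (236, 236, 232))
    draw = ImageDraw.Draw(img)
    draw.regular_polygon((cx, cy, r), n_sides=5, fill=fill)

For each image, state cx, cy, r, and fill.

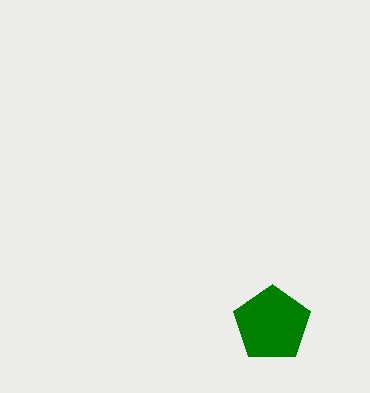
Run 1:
cx = 272; cy = 324; r = 40; fill = 'green'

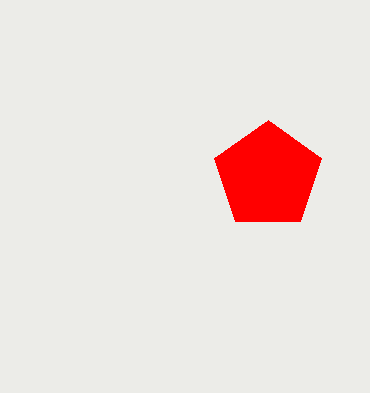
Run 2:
cx = 268, cy = 176, r = 56, fill = 'red'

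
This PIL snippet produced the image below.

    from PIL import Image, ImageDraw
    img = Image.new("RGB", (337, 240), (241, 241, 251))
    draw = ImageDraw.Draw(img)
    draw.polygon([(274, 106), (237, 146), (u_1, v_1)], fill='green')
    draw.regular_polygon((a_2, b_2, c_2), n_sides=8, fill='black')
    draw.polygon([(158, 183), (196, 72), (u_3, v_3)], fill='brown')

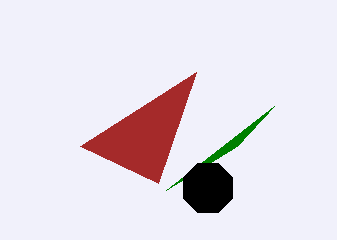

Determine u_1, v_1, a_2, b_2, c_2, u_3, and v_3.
u_1 = 166
v_1 = 190
a_2 = 208
b_2 = 188
c_2 = 27
u_3 = 80
v_3 = 146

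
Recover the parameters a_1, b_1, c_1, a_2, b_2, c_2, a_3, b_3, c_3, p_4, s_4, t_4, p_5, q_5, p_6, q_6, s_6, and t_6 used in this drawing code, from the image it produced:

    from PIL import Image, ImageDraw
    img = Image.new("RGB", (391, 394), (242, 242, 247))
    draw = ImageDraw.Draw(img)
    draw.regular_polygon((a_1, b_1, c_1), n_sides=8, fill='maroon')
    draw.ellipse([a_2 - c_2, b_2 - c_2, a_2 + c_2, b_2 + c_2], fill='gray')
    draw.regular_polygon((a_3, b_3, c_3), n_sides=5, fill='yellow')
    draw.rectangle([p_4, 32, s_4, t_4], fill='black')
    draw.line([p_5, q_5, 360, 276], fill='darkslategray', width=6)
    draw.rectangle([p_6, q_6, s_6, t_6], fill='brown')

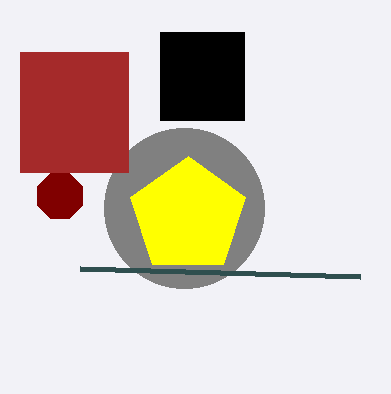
a_1 = 60
b_1 = 196
c_1 = 24
a_2 = 184
b_2 = 208
c_2 = 80
a_3 = 188
b_3 = 216
c_3 = 60
p_4 = 160
s_4 = 244
t_4 = 120
p_5 = 80
q_5 = 268
p_6 = 20
q_6 = 52
s_6 = 128
t_6 = 172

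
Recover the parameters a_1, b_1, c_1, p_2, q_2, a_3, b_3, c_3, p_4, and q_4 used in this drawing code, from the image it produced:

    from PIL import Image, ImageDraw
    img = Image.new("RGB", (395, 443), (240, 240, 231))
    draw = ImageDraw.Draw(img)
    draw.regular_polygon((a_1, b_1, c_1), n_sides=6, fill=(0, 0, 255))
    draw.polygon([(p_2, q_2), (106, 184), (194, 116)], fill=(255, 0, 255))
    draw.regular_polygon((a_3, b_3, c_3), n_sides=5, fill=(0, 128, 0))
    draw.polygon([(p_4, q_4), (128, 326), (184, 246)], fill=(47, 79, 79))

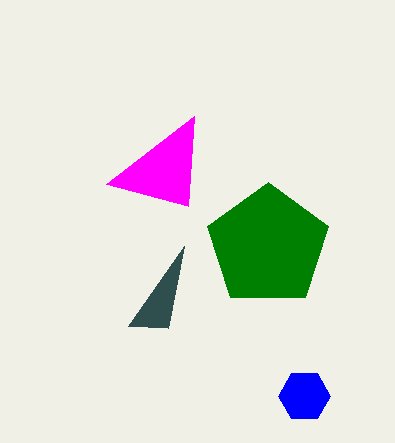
a_1 = 304; b_1 = 396; c_1 = 26; p_2 = 188; q_2 = 206; a_3 = 268; b_3 = 246; c_3 = 64; p_4 = 168; q_4 = 328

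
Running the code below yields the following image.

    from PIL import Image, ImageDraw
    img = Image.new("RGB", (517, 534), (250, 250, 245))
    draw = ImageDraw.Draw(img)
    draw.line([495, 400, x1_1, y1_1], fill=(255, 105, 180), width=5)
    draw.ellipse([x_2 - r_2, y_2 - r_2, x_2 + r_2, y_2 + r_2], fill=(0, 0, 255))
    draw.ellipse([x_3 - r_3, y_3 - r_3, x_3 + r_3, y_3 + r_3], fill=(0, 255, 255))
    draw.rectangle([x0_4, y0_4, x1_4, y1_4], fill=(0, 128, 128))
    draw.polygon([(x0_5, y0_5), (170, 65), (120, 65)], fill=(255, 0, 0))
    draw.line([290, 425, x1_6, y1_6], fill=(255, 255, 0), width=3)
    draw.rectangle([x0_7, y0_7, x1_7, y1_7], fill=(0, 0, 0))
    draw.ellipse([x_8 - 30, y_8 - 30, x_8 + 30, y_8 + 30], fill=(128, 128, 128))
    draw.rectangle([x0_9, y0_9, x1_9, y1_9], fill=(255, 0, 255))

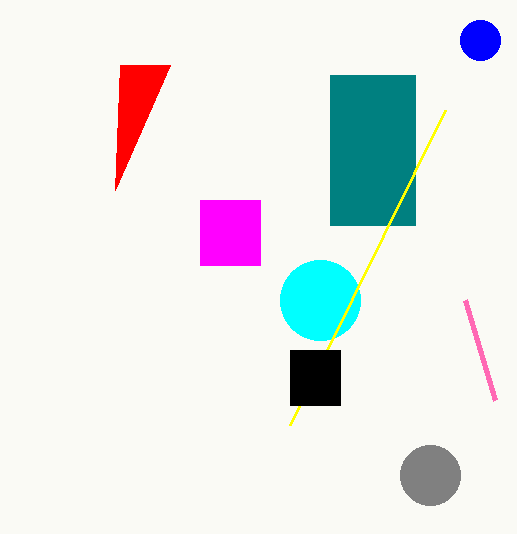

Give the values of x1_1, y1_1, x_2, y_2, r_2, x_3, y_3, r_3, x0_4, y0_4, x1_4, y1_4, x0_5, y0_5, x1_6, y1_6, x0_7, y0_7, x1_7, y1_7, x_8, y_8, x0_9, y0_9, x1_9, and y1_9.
x1_1 = 465
y1_1 = 300
x_2 = 480
y_2 = 40
r_2 = 20
x_3 = 320
y_3 = 300
r_3 = 40
x0_4 = 330
y0_4 = 75
x1_4 = 415
y1_4 = 225
x0_5 = 115
y0_5 = 190
x1_6 = 445
y1_6 = 110
x0_7 = 290
y0_7 = 350
x1_7 = 340
y1_7 = 405
x_8 = 430
y_8 = 475
x0_9 = 200
y0_9 = 200
x1_9 = 260
y1_9 = 265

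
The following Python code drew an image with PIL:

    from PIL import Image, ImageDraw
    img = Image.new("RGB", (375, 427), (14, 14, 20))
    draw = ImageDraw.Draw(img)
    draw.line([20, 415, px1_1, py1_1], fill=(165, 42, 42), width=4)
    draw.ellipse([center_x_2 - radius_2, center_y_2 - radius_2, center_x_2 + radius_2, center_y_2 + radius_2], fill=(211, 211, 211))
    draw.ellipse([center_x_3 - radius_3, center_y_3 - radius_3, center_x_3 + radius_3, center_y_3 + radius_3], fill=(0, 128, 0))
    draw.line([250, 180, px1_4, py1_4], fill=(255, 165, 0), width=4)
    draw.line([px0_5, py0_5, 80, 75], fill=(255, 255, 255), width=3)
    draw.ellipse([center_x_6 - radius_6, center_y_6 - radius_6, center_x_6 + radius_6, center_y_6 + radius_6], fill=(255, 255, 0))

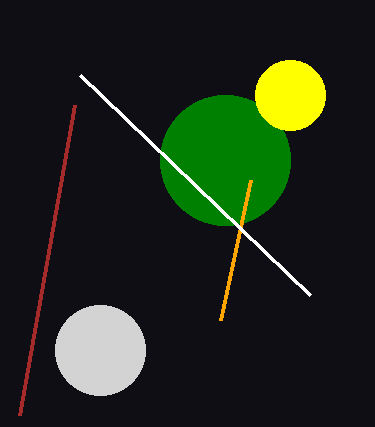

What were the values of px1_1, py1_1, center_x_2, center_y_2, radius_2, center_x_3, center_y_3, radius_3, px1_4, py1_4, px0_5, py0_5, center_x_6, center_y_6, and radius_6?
px1_1 = 75, py1_1 = 105, center_x_2 = 100, center_y_2 = 350, radius_2 = 45, center_x_3 = 225, center_y_3 = 160, radius_3 = 65, px1_4 = 220, py1_4 = 320, px0_5 = 310, py0_5 = 295, center_x_6 = 290, center_y_6 = 95, radius_6 = 35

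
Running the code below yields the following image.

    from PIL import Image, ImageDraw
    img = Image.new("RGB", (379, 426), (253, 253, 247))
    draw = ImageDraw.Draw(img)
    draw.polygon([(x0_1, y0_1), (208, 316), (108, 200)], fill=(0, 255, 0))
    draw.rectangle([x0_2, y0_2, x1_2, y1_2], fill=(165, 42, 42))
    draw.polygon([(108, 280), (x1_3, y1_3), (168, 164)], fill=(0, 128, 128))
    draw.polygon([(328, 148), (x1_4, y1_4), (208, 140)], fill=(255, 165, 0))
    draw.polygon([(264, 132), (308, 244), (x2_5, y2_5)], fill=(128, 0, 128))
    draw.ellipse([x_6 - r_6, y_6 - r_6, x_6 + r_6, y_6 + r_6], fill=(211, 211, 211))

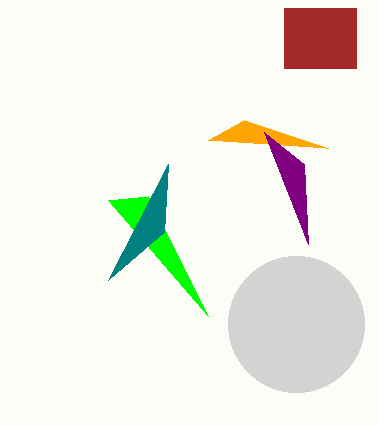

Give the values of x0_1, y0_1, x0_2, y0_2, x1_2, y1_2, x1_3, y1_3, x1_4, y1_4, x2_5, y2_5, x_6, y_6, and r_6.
x0_1 = 148, y0_1 = 196, x0_2 = 284, y0_2 = 8, x1_2 = 356, y1_2 = 68, x1_3 = 164, y1_3 = 232, x1_4 = 244, y1_4 = 120, x2_5 = 304, y2_5 = 164, x_6 = 296, y_6 = 324, r_6 = 68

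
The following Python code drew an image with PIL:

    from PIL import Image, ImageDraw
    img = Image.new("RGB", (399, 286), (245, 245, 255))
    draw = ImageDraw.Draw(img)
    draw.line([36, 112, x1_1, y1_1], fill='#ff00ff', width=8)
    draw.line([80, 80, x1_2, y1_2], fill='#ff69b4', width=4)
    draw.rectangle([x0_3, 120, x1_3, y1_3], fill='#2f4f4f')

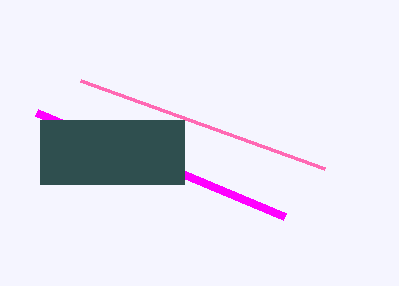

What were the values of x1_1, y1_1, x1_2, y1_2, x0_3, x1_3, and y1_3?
x1_1 = 284; y1_1 = 216; x1_2 = 324; y1_2 = 168; x0_3 = 40; x1_3 = 184; y1_3 = 184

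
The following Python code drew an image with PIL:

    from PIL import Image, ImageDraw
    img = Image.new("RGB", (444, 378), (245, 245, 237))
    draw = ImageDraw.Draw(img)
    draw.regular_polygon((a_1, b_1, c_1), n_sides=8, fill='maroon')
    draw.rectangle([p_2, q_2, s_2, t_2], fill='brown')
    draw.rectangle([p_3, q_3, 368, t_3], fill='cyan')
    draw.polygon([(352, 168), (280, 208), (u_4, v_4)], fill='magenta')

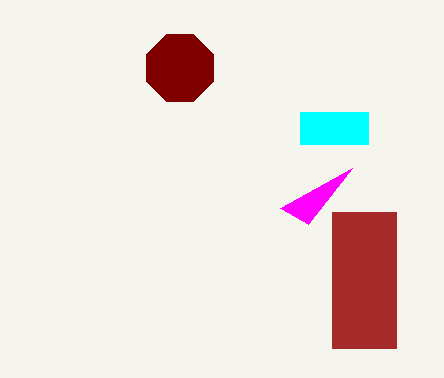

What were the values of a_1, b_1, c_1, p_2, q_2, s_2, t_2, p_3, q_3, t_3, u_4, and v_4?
a_1 = 180
b_1 = 68
c_1 = 36
p_2 = 332
q_2 = 212
s_2 = 396
t_2 = 348
p_3 = 300
q_3 = 112
t_3 = 144
u_4 = 308
v_4 = 224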